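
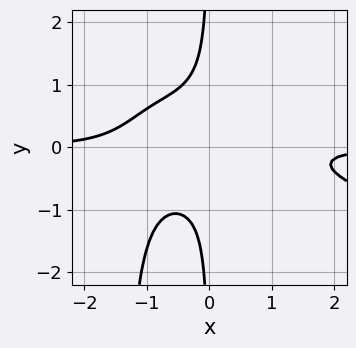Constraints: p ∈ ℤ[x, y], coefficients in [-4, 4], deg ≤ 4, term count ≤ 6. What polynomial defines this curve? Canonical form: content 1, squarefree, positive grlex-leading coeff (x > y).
x^3*y + 2*x^2*y^2 + 3*x*y^2 + 1

The degree is 4 — no degree-3 curve has this shape.
Reading off the gridlines: the curve avoids every integer y-axis point in the box; the curve avoids every integer x-axis point in the box.
Fitting integer coefficients to these (and the overall shape) gives p.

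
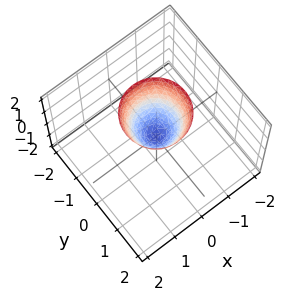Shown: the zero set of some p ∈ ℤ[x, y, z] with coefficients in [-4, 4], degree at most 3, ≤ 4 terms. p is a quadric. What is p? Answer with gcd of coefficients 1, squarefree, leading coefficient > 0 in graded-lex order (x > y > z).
2*x^2 + 2*y^2 - z

1. Degree: a single bowl opening along one axis; a quadric, so deg p = 2.
2. Symmetries: rotational symmetry about the z-axis ⇒ p depends on x, y only through x² + y².
3. From the visible intercepts: it meets the x-axis at x = 0 (among the integer gridlines); a circular section at z = 2 has radius exactly 1; it meets the y-axis at y = 0 (among the integer gridlines).
4. Together with the visible shape, these determine p as stated.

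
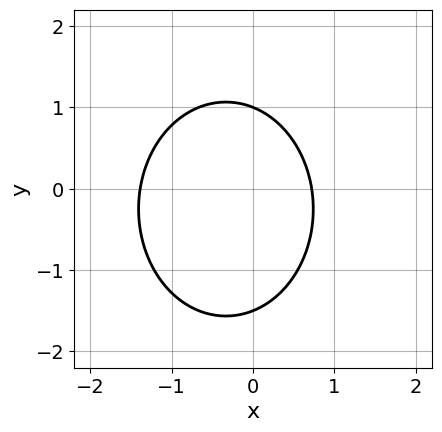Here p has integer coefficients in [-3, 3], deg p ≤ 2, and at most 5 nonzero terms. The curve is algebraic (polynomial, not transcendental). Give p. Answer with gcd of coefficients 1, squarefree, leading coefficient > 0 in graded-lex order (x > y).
3*x^2 + 2*y^2 + 2*x + y - 3

1. deg p = 2. No degree-1 curve has this shape.
2. Against the integer gridlines: one y-axis crossing is at y = 1.
3. Assembling these constraints gives the stated polynomial.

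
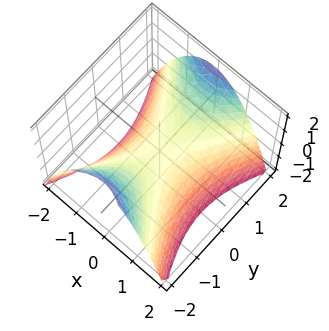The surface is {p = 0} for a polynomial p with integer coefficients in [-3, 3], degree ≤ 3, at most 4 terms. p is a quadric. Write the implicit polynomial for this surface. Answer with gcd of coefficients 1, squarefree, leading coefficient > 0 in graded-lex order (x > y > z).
deg p = 2.
Symmetries: mirror symmetry x ↦ −x ⇒ only even powers of x; it's symmetric under y → −y, forcing even powers of y.
From the visible intercepts: it meets the y-axis at y = 0 (among the integer gridlines); it meets the z-axis at z = 0 (among the integer gridlines).
Assembling these constraints gives the stated polynomial.

2*x^2 - y^2 + 2*z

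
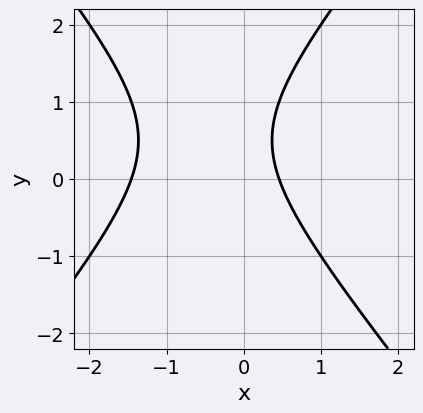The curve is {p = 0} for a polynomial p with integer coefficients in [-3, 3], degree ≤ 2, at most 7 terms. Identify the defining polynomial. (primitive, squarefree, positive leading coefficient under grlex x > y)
3*x^2 - 2*y^2 + 3*x + 2*y - 2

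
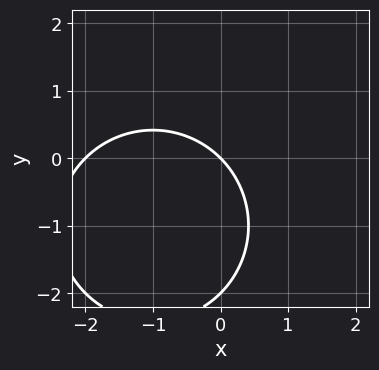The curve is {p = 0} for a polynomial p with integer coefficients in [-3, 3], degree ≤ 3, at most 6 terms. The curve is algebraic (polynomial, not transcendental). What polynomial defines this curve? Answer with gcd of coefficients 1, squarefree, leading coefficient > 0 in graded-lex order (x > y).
Degree: the shape is more complex than any degree-1 curve, so deg p = 2.
From the axis intercepts and sections: among the integer gridlines, it crosses the y-axis at y ∈ {-2, 0}; among the integer gridlines, it crosses the x-axis at x ∈ {-2, 0}.
Together with the visible shape, these determine p as stated.

x^2 + y^2 + 2*x + 2*y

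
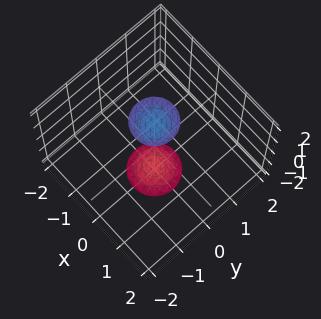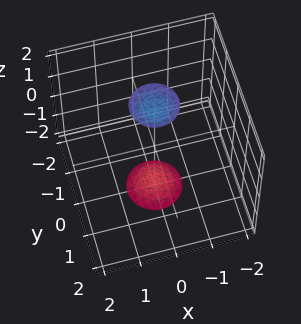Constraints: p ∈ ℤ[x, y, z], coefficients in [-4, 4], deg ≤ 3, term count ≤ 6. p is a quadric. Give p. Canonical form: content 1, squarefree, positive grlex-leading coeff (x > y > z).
1. The picture has 2 separate pieces. Treating them together as one polynomial.
2. The degree is 2 — two separate bowl-shaped sheets opening away from each other; a quadric.
3. Symmetries: it's symmetric under z → −z, forcing even powers of z; rotational symmetry about the z-axis ⇒ p depends on x, y only through x² + y².
4. Observable constraints: the surface avoids every integer y-axis point in the box; a circular section at z = -2 has radius between 0 and 1; the surface avoids every integer x-axis point in the box.
5. Together with the visible shape, these determine p as stated.

3*x^2 + 3*y^2 - z^2 + 3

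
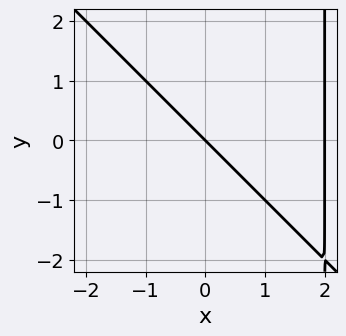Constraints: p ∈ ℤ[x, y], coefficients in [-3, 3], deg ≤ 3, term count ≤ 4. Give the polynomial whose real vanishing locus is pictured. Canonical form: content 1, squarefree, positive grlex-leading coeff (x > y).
deg p = 2. No degree-1 curve has this shape.
Observable constraints: one y-axis crossing is at y = 0; the x-axis gridline crossings are at x ∈ {0, 2}.
Solving for integer coefficients yields p as stated.

x^2 + x*y - 2*x - 2*y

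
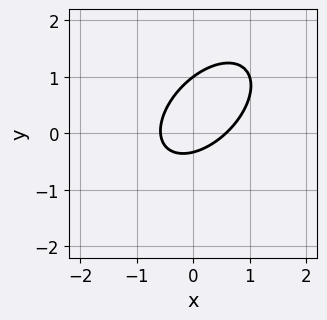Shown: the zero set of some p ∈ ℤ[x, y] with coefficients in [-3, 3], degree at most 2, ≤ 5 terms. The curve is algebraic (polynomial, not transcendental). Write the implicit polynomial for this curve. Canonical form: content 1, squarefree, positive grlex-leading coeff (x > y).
3*x^2 - 3*x*y + 3*y^2 - 2*y - 1

1. The degree is 2 — a generic line meets the curve in up to 2 points.
2. Checking where it meets the axes: one y-axis crossing is at y = 1.
3. Together with the visible shape, these determine p as stated.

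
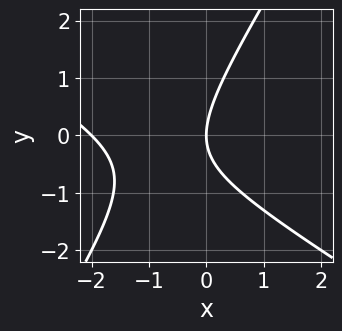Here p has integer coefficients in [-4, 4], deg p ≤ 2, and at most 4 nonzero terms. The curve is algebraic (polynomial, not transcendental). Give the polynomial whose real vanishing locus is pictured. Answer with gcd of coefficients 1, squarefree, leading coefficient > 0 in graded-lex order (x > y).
x^2 + x*y - y^2 + 2*x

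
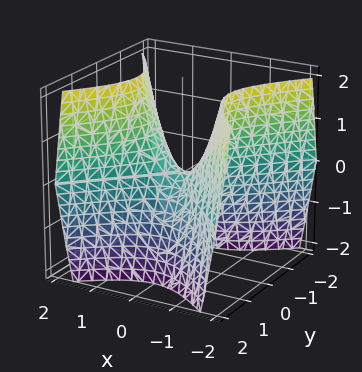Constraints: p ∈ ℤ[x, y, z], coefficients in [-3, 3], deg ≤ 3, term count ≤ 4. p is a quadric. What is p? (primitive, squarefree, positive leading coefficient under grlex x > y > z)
3*x^2 - 3*y^2 - 2*z

First, deg p = 2. A saddle surface; a quadric.
Next, symmetries: it's symmetric under x → −x, forcing even powers of x; mirror symmetry y ↦ −y ⇒ only even powers of y.
Then, from the axis intercepts and sections: one z-axis crossing is at z = 0; it crosses the x-axis at the gridline x = 0.
Finally, together with the visible shape, these determine p as stated.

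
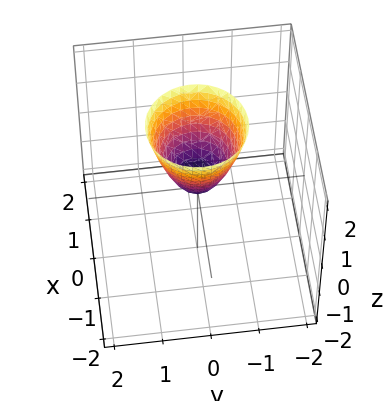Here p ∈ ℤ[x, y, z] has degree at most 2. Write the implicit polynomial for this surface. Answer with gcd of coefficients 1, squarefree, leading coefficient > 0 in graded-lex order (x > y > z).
1. deg p = 2.
2. By symmetry, the surface is invariant under rotation about z: p = q(x² + y², z).
3. Checking where it meets the axes: it crosses the y-axis at the gridline y = 0; one x-axis crossing is at x = 0.
4. The integer polynomial consistent with all of this is the stated p.

2*x^2 + 2*y^2 - z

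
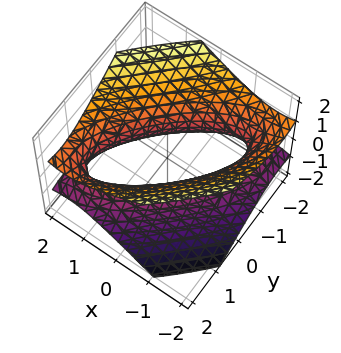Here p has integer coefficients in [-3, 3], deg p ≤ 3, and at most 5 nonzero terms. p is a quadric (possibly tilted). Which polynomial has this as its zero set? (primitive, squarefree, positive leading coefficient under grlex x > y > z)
First, the degree is 2 — a generic line meets the surface in up to 2 points.
Then, from the axis intercepts and sections: the y-axis gridline crossings are at y ∈ {-1, 1}; no z-intercept at any integer in the box; among the integer gridlines, it crosses the x-axis at x ∈ {-1, 1}.
Finally, solving for integer coefficients yields p as stated.

2*x^2 - 3*x*y + 2*y^2 - 3*z^2 - 2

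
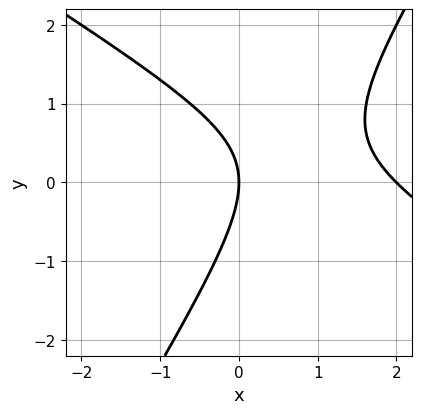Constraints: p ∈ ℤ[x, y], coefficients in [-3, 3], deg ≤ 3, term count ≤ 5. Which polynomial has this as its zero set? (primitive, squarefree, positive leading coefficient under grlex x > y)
1. deg p = 2. No degree-1 curve has this shape.
2. From the visible intercepts: the x-axis gridline crossings are at x ∈ {0, 2}; it crosses the y-axis at the gridline y = 0.
3. The integer polynomial consistent with all of this is the stated p.

x^2 + x*y - y^2 - 2*x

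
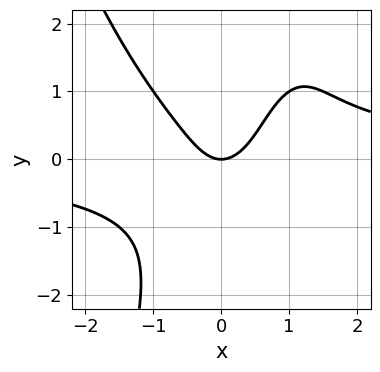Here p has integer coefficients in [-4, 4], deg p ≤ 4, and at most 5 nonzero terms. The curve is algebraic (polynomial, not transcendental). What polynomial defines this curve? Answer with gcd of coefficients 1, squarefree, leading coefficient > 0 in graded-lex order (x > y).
deg p = 4. A generic line meets the curve in up to 4 points.
From the axis intercepts and sections: one x-axis crossing is at x = 0; one y-axis crossing is at y = 0.
Assembling these constraints gives the stated polynomial.

2*x^3*y - 2*x*y^2 + y^3 - 3*x^2 + 2*y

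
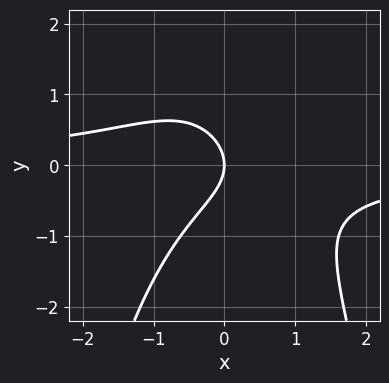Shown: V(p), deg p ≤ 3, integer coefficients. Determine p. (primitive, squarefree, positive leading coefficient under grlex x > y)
1. The degree is 3 — the shape is more complex than any degree-2 curve.
2. Reading off the gridlines: it crosses the y-axis at the gridline y = 0; it crosses the x-axis at the gridline x = 0.
3. Fitting integer coefficients to these (and the overall shape) gives p.

x^2*y + y^2 + x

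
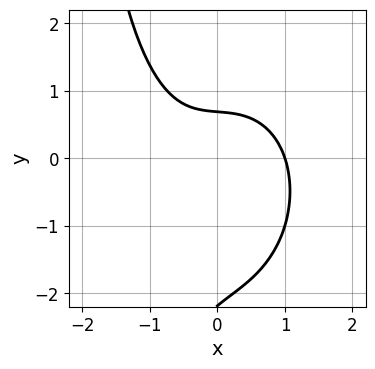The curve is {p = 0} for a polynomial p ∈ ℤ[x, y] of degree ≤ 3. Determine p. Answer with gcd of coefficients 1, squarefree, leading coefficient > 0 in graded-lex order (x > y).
3*x^3 + x*y^2 + 2*y^2 + 3*y - 3

First, deg p = 3.
Then, observable constraints: it crosses the x-axis at the gridline x = 1.
Finally, matching integer coefficients to the picture gives p.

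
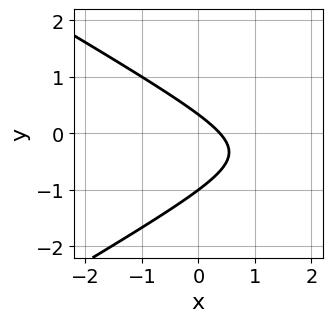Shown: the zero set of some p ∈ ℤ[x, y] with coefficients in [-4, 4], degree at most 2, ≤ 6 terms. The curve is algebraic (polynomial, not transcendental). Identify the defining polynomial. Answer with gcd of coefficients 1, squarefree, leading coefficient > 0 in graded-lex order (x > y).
x^2 - 3*y^2 - 3*x - 2*y + 1

1. The degree is 2 — no degree-1 curve has this shape.
2. From the axis intercepts and sections: it meets the y-axis at y = -1 (among the integer gridlines).
3. Together with the visible shape, these determine p as stated.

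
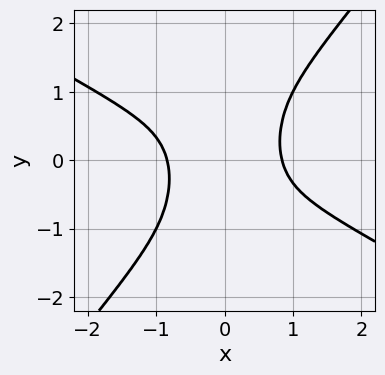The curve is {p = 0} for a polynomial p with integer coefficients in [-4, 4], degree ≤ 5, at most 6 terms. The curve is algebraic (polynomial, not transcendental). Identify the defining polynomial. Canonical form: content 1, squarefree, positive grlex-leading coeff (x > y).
2*x^4 + 2*x^3*y - 3*x^2*y^2 - 1

Degree: a generic line meets the curve in up to 4 points, so deg p = 4.
Against the integer gridlines: the curve avoids every integer y-axis point in the box.
Assembling these constraints gives the stated polynomial.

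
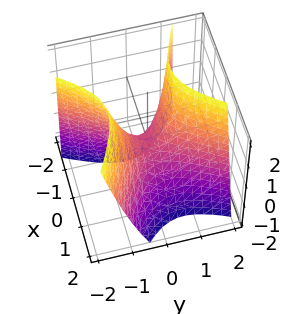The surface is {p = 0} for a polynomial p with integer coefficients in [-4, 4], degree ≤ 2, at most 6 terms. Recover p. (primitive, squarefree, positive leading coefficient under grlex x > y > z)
(a) The degree is 2 — no degree-1 surface has this shape.
(b) Observable constraints: it crosses the y-axis at the gridline y = 0; it crosses the x-axis at the gridline x = 0; one z-axis crossing is at z = 0.
(c) These observations pin down the coefficients.

3*x^2 + 3*x*y + x*z - 3*y^2 + 2*z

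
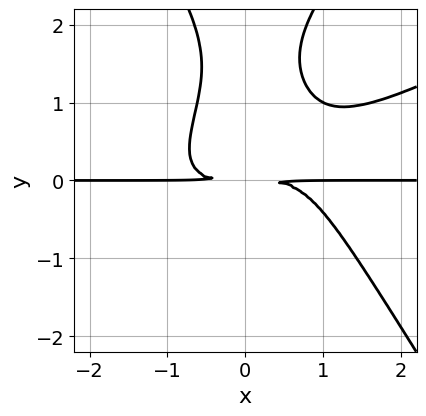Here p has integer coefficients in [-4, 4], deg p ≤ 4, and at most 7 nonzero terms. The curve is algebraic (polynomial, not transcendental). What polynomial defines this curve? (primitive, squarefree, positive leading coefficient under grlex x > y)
The degree is 4 — a generic line meets the curve in up to 4 points.
Reading off the gridlines: every point of the x-axis in the box is on the curve.
These observations pin down the coefficients.

x^3*y - 2*x^2*y^2 + y^4 - 3*y^3 + 3*y^2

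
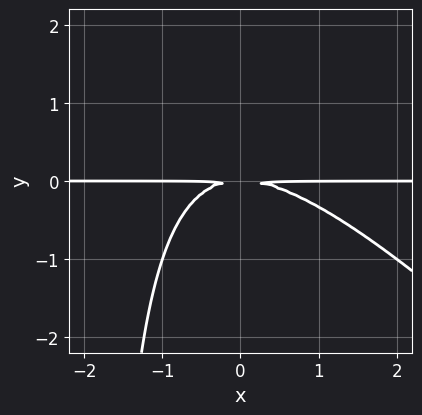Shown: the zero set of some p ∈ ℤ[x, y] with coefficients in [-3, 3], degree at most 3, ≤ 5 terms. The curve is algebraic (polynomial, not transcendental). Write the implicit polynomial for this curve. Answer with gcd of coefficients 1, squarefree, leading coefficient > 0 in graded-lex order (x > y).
x^2*y + x*y^2 + 2*y^2

(a) deg p = 3. A generic line meets the curve in up to 3 points.
(b) Reading off the gridlines: the visible x-axis segment lies entirely on the curve.
(c) Solving for integer coefficients yields p as stated.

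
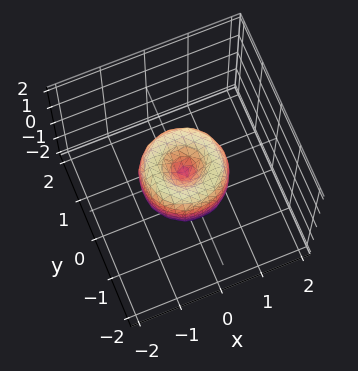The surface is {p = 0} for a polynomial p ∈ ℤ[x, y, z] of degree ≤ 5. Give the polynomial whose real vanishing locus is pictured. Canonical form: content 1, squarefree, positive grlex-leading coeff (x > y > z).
(a) The degree is 4 — a generic line meets the surface in up to 4 points.
(b) Symmetries: rotational symmetry about the z-axis ⇒ p depends on x, y only through x² + y².
(c) From the visible intercepts: among the integer gridlines, it crosses the y-axis at y ∈ {-1, 0, 1}; a circular section at z = 0 has radius exactly 1; it meets the z-axis at z = 0 (among the integer gridlines).
(d) Putting this together gives p. Check: (-1, 0, 0) on the x-axis lies on the surface, and p(-1, 0, 0) = 0. ✓

2*x^4 + 4*x^2*y^2 + 2*y^4 - 2*x^2 - 2*y^2 + z^2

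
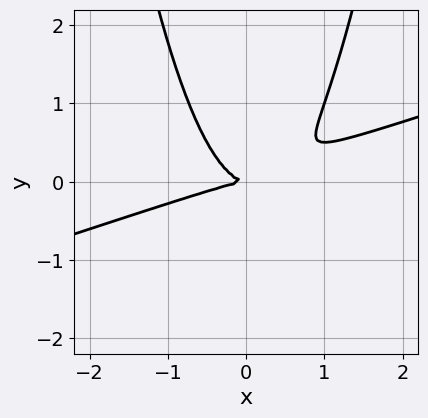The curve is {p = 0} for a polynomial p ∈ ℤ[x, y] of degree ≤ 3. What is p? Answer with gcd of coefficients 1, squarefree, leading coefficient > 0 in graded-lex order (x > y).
1. deg p = 3. The shape is more complex than any degree-2 curve.
2. Against the integer gridlines: one y-axis crossing is at y = 0; one x-axis crossing is at x = 0.
3. Together with the visible shape, these determine p as stated.

x^3 - 3*x^2*y + 2*y^2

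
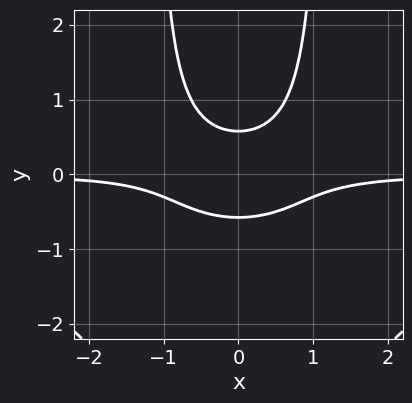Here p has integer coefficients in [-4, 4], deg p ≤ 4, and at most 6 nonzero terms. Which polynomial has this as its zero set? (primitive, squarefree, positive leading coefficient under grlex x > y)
1. The degree is 4 — a generic line meets the curve in up to 4 points.
2. Symmetries: mirror symmetry x ↦ −x ⇒ only even powers of x.
3. Observable constraints: the curve avoids every integer x-axis point in the box.
4. Matching integer coefficients to the picture gives p.

2*x^2*y^2 + 3*x^2*y - 3*y^2 + 1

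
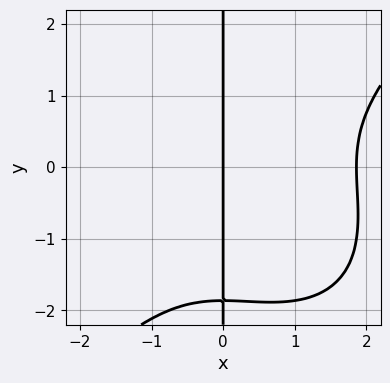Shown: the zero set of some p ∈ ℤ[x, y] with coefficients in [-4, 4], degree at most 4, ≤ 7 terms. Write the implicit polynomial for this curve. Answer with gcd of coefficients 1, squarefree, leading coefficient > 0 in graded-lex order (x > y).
x^4 - x*y^3 - x^3 - x*y^2 - 3*x

1. deg p = 4. No degree-3 curve has this shape.
2. From the visible intercepts: it meets the x-axis at x = 0 (among the integer gridlines); every point of the y-axis in the box is on the curve.
3. Assembling these constraints gives the stated polynomial.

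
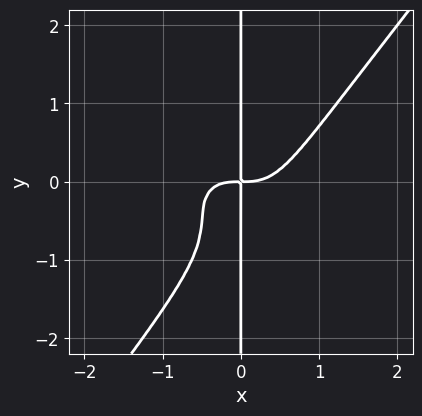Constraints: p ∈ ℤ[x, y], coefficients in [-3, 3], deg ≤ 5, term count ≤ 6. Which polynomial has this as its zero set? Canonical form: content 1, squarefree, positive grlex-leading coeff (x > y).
3*x^4 + 2*x^2*y^2 - 3*x*y^3 - 3*x*y^2 - 2*x*y

deg p = 4.
Observable constraints: every point of the y-axis in the box is on the curve.
Matching integer coefficients to the picture gives p.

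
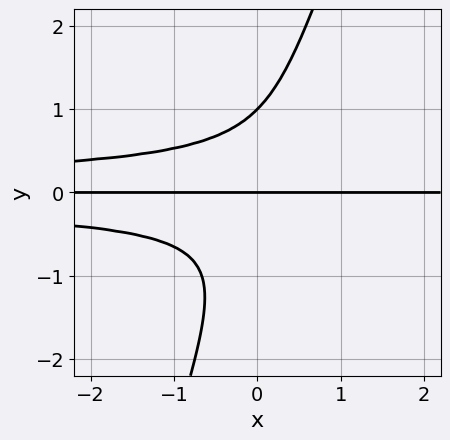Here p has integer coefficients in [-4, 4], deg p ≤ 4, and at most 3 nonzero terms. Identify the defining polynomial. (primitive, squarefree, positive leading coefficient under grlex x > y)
First, degree: no degree-3 curve has this shape, so deg p = 4.
Next, observable constraints: among the integer gridlines, it crosses the y-axis at y ∈ {0, 1}; the visible x-axis segment lies entirely on the curve.
Finally, together with the visible shape, these determine p as stated.

3*x*y^3 - y^4 + y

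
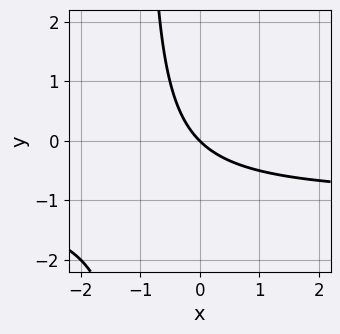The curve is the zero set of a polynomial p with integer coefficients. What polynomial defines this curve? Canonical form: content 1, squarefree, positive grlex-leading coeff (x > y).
(a) The degree is 2 — no degree-1 curve has this shape.
(b) From the visible intercepts: it crosses the y-axis at the gridline y = 0; one x-axis crossing is at x = 0.
(c) Fitting integer coefficients to these (and the overall shape) gives p.

x*y + x + y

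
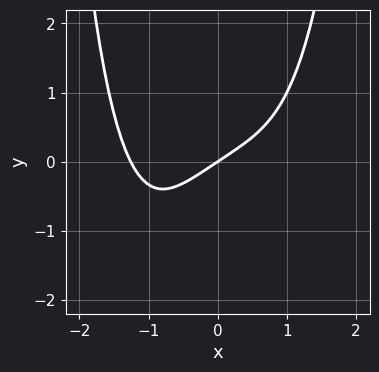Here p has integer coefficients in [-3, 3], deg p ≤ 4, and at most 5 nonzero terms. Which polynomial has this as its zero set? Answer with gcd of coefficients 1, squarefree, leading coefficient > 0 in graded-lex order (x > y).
(a) deg p = 4. The shape is more complex than any degree-3 curve.
(b) From the visible intercepts: it meets the y-axis at y = 0 (among the integer gridlines); it crosses the x-axis at the gridline x = 0.
(c) Assembling these constraints gives the stated polynomial.

x^4 + 2*x - 3*y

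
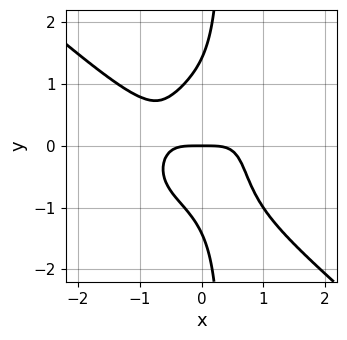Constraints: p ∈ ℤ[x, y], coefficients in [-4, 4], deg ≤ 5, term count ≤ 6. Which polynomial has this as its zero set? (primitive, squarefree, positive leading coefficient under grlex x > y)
2*x^4 + 3*x*y^3 - 2*x^2*y - y^3 + 2*y

1. Degree: a generic line meets the curve in up to 4 points, so deg p = 4.
2. From the axis intercepts and sections: it meets the x-axis at x = 0 (among the integer gridlines); it meets the y-axis at y = 0 (among the integer gridlines).
3. These observations pin down the coefficients.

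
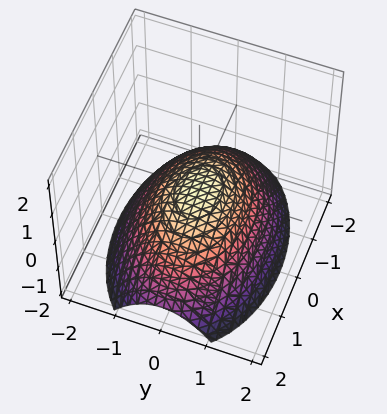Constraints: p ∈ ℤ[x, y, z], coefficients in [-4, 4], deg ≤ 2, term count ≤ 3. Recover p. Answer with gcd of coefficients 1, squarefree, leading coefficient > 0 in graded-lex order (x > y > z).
(a) The degree is 2 — a paraboloid; a quadric.
(b) Symmetries: mirror symmetry x ↦ −x ⇒ only even powers of x; the y ↦ −y reflection is a symmetry, so y appears only in even powers.
(c) Against the integer gridlines: it meets the z-axis at z = 0 (among the integer gridlines); it crosses the y-axis at the gridline y = 0; one x-axis crossing is at x = 0.
(d) Matching integer coefficients to the picture gives p.

x^2 + 2*y^2 + 3*z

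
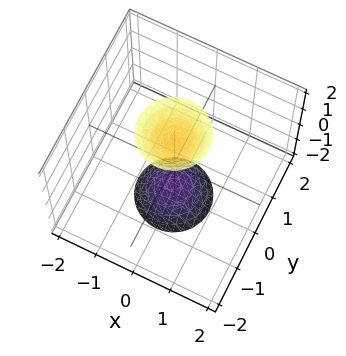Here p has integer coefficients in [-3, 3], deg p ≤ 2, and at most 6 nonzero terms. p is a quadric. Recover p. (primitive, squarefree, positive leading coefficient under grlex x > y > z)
First, I count 2 distinct pieces. Treating them together as one polynomial.
Next, degree: two sheets facing apart; a quadric, so deg p = 2.
Next, symmetries: mirror symmetry z ↦ −z ⇒ only even powers of z; every cross-section ⟂ z is a circle, so x, y appear only via x² + y².
Next, from the axis intercepts and sections: it misses every integer gridline on the y-axis; a circular section at z = -2 has radius between 0 and 1.
Finally, the integer polynomial consistent with all of this is the stated p.

3*x^2 + 3*y^2 - z^2 + 2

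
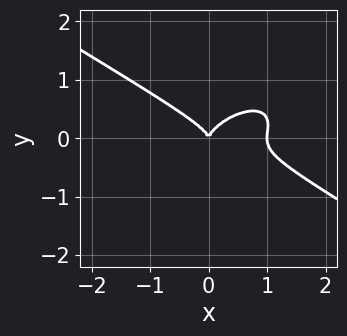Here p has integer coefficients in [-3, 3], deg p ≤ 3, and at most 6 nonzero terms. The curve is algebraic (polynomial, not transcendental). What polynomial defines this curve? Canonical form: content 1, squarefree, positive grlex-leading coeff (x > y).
1. The degree is 3 — a generic line meets the curve in up to 3 points.
2. Observable constraints: it meets the y-axis at y = 0 (among the integer gridlines); among the integer gridlines, it crosses the x-axis at x ∈ {0, 1}.
3. These observations pin down the coefficients.

x^3 - x*y^2 + 3*y^3 - x^2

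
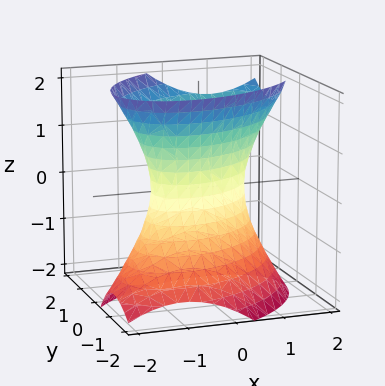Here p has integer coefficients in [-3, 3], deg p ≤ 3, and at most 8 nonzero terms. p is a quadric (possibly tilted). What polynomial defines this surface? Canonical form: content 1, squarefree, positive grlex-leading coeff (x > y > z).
(a) The degree is 2 — no degree-1 surface has this shape.
(b) Reading off the gridlines: no z-intercept at any integer in the box; among the integer gridlines, it crosses the x-axis at x ∈ {-1, 1}.
(c) The integer polynomial consistent with all of this is the stated p.

2*x^2 - 2*x*y + 3*y^2 - 2*y*z - z^2 - 2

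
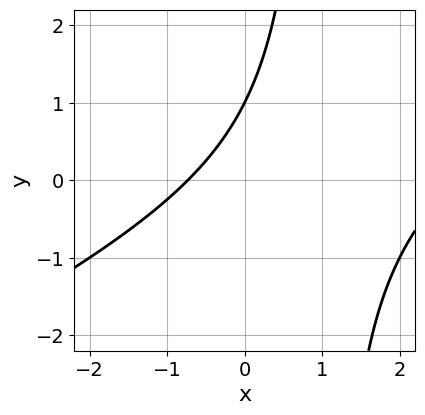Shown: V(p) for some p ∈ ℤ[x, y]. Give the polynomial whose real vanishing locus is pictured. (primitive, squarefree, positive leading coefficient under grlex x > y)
x^2 - 2*x*y - 2*x + 2*y - 2

1. deg p = 2.
2. Observable constraints: one y-axis crossing is at y = 1.
3. Matching integer coefficients to the picture gives p.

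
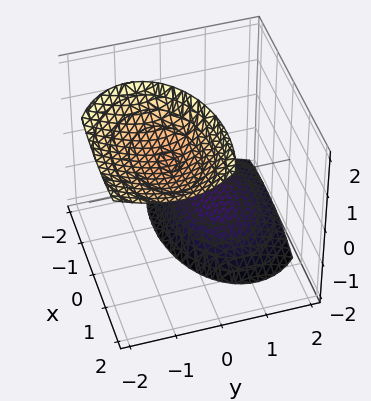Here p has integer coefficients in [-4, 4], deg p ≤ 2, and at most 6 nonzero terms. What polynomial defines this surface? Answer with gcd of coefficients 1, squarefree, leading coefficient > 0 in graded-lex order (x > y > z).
x^2 - x*z + 2*y^2 + 2*y*z - z^2 + 3

(a) The picture has 2 separate pieces. They look like related sheets of one shape, so recover p as a whole.
(b) The degree is 2 — a generic line meets the surface in up to 2 points.
(c) Observable constraints: no y-intercept at any integer in the box; it misses every integer gridline on the x-axis.
(d) Together with the visible shape, these determine p as stated.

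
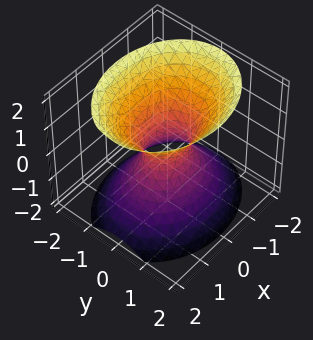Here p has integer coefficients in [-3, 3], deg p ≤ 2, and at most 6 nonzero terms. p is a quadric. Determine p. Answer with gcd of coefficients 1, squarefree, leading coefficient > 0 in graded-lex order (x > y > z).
First, deg p = 2.
Next, symmetries: the y ↦ −y reflection is a symmetry, so y appears only in even powers; the x ↦ −x reflection is a symmetry, so x appears only in even powers; the z ↦ −z reflection is a symmetry, so z appears only in even powers.
Then, observable constraints: it misses every integer gridline on the z-axis.
Finally, these observations pin down the coefficients.

2*x^2 + 3*y^2 - 2*z^2 - 1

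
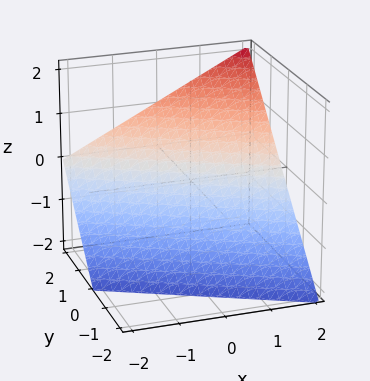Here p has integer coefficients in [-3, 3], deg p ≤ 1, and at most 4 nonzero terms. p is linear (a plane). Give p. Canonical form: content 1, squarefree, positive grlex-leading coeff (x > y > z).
(a) Degree: the surface is flat (a plane), so deg p = 1.
(b) From the visible intercepts: it meets the z-axis at z = -1 (among the integer gridlines); it crosses the x-axis at the gridline x = 2.
(c) Matching integer coefficients to the picture gives p. Check: (0, 1, 0) on the y-axis lies on the surface, and p(0, 1, 0) = 0. ✓

x + 2*y - 2*z - 2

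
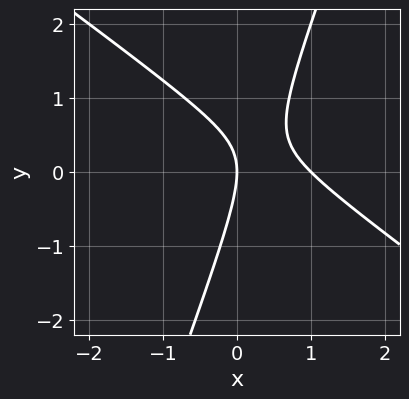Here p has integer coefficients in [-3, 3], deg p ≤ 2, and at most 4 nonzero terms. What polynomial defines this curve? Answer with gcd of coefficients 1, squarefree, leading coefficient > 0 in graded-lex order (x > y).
2*x^2 + 2*x*y - y^2 - 2*x

1. deg p = 2.
2. From the visible intercepts: among the integer gridlines, it crosses the x-axis at x ∈ {0, 1}; it crosses the y-axis at the gridline y = 0.
3. Assembling these constraints gives the stated polynomial.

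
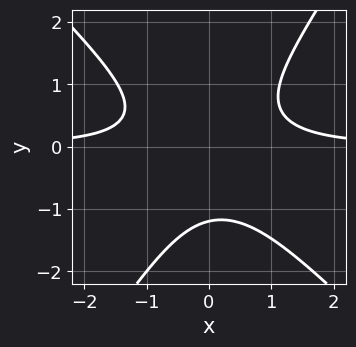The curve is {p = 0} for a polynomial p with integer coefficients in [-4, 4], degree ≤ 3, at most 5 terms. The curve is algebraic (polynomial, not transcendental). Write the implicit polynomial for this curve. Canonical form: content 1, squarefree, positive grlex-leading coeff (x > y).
3*x^2*y + x*y^2 - 2*y^3 - y^2 - 2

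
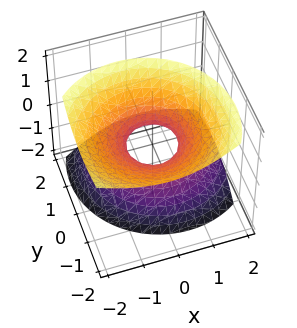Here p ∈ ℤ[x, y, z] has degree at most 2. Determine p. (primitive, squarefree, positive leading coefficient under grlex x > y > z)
2*x^2 + x*z + 2*y^2 + 2*y*z - 2*z^2 - 1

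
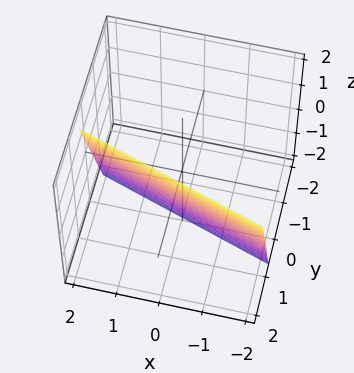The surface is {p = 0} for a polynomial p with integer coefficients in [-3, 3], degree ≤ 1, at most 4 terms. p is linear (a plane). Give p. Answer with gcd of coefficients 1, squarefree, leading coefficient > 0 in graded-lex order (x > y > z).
x + 3*y - z - 2

(a) Degree: the surface is flat (a plane), so deg p = 1.
(b) Observable constraints: it crosses the z-axis at the gridline z = -2; one x-axis crossing is at x = 2.
(c) The integer polynomial consistent with all of this is the stated p.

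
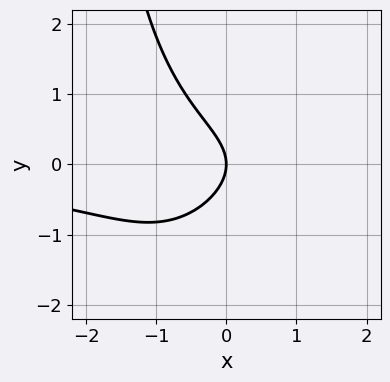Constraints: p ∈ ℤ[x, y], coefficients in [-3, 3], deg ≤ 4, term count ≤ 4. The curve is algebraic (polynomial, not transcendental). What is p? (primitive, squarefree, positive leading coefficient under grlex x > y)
First, degree: a generic line meets the curve in up to 3 points, so deg p = 3.
Next, observable constraints: one y-axis crossing is at y = 0; it meets the x-axis at x = 0 (among the integer gridlines).
Finally, matching integer coefficients to the picture gives p.

2*x^2*y - x*y^2 - 3*y^2 - 3*x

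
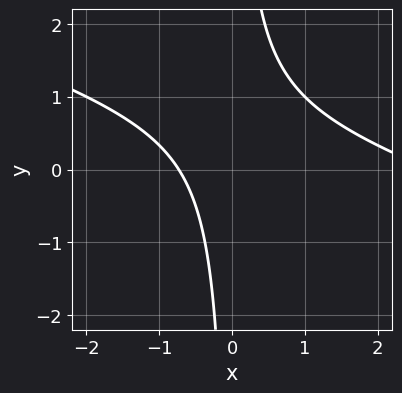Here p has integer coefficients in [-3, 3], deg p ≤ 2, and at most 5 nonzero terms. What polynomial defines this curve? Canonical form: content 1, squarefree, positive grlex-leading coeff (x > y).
x^2 + 3*x*y - 2*x - 2

1. Degree: no degree-1 curve has this shape, so deg p = 2.
2. Reading off the gridlines: no y-intercept at any integer in the box.
3. Assembling these constraints gives the stated polynomial.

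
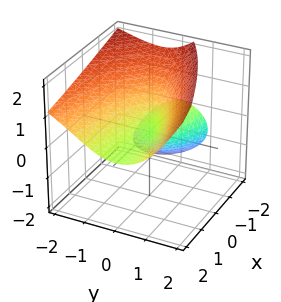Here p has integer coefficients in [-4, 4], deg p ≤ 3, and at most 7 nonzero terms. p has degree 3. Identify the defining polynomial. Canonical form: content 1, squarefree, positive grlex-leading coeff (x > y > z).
I count 2 distinct pieces. Treating them together as one polynomial.
deg p = 3. No degree-2 surface has this shape.
Reading off the gridlines: the visible x-axis segment lies entirely on the surface; it crosses the z-axis at the gridline z = 0; it meets the y-axis at y = 0 (among the integer gridlines).
Assembling these constraints gives the stated polynomial.

y*z^2 - z^3 - 2*x*z + 2*y^2 - z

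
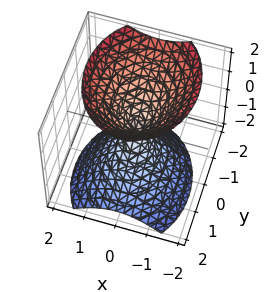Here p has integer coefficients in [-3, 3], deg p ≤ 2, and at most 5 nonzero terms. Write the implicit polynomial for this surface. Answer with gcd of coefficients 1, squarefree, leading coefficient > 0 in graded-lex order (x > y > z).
3*x^2 + 2*y^2 + y*z - 2*z^2

1. There are 2 components. They look like related sheets of one shape, so recover p as a whole.
2. deg p = 2. The shape is more complex than any degree-1 surface.
3. From the visible intercepts: one z-axis crossing is at z = 0; it meets the x-axis at x = 0 (among the integer gridlines); it crosses the y-axis at the gridline y = 0.
4. Together with the visible shape, these determine p as stated.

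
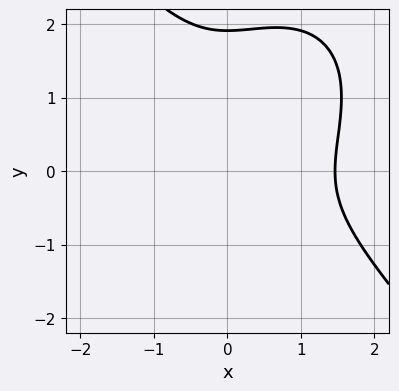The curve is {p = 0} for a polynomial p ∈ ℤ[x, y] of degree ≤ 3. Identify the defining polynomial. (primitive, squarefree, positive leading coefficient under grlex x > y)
3*x^3 + 2*y^3 - 3*x^2 - 3*y^2 - 3

The degree is 3 — no degree-2 curve has this shape.
Matching integer coefficients to the picture gives p.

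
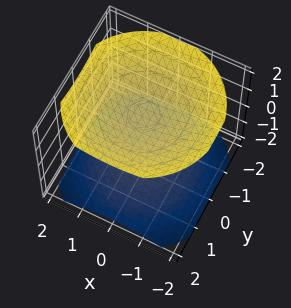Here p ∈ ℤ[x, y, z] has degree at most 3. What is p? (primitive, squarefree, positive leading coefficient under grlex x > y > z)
1. The picture has 2 separate pieces. Treating them together as one polynomial.
2. The degree is 2 — two separate bowl-shaped sheets opening away from each other; a quadric.
3. Symmetries: mirror symmetry z ↦ −z ⇒ only even powers of z; every cross-section ⟂ z is a circle, so x, y appear only via x² + y².
4. Checking where it meets the axes: it misses every integer gridline on the y-axis; it misses every integer gridline on the x-axis.
5. Putting this together gives p.

x^2 + y^2 - 2*z^2 + 3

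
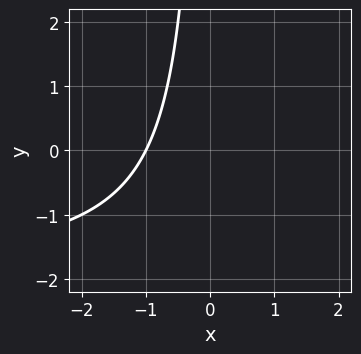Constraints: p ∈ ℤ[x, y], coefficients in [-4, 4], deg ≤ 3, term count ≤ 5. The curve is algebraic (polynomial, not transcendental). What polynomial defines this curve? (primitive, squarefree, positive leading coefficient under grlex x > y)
x*y + 2*x + 2

1. The degree is 2 — no degree-1 curve has this shape.
2. From the visible intercepts: no y-intercept at any integer in the box; it crosses the x-axis at the gridline x = -1.
3. The integer polynomial consistent with all of this is the stated p.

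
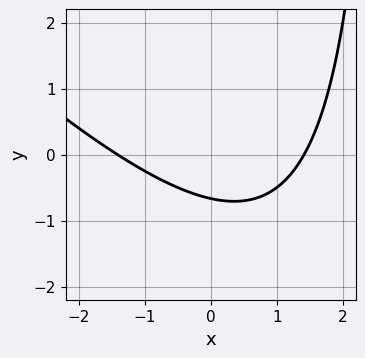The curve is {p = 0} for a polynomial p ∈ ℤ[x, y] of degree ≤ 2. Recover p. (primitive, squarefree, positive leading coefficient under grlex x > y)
First, degree: a generic line meets the curve in up to 2 points, so deg p = 2.
Finally, the integer polynomial consistent with all of this is the stated p.

x^2 + x*y - 3*y - 2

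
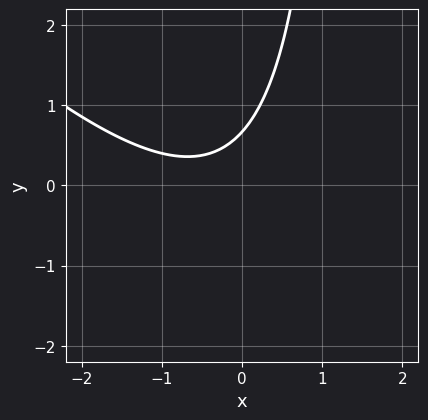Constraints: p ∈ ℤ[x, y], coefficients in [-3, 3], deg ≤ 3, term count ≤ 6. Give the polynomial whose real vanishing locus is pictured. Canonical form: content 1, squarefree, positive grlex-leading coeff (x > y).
2*x^2 + 2*x*y + 2*x - 3*y + 2

(a) deg p = 2. A generic line meets the curve in up to 2 points.
(b) Against the integer gridlines: the curve avoids every integer x-axis point in the box.
(c) Putting this together gives p.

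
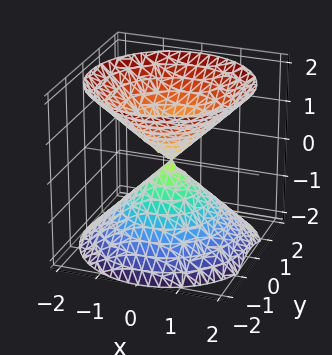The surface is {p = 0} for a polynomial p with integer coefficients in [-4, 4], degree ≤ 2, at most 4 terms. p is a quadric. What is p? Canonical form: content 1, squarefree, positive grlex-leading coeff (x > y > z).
First, there are 2 components.
Then, degree: two nappes meeting at a single point; a quadric, so deg p = 2.
Next, symmetries: mirror symmetry z ↦ −z ⇒ only even powers of z; the surface is invariant under rotation about z: p = q(x² + y², z).
Next, checking where it meets the axes: it crosses the x-axis at the gridline x = 0; it meets the z-axis at z = 0 (among the integer gridlines); a circular section at z = 1 has radius exactly 1.
Finally, the integer polynomial consistent with all of this is the stated p.

x^2 + y^2 - z^2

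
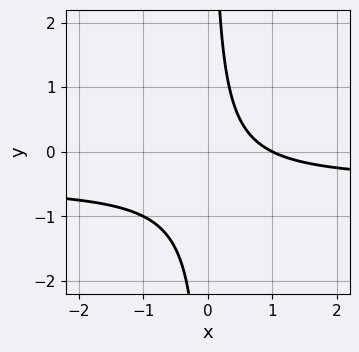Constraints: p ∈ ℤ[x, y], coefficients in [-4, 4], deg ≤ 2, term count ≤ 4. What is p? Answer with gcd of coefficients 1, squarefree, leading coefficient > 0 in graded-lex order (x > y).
2*x*y + x - 1

First, the degree is 2 — no degree-1 curve has this shape.
Then, reading off the gridlines: it misses every integer gridline on the y-axis; one x-axis crossing is at x = 1.
Finally, matching integer coefficients to the picture gives p.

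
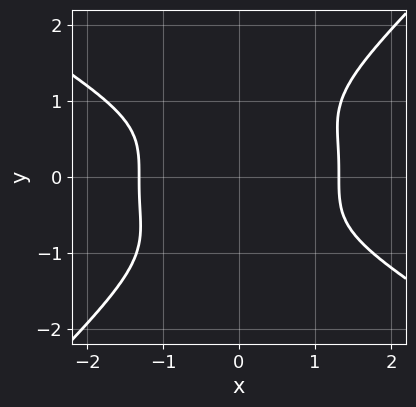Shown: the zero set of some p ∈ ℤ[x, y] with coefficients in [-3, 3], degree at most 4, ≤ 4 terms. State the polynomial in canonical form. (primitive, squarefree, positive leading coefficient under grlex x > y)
First, deg p = 4.
Then, against the integer gridlines: the curve avoids every integer y-axis point in the box.
Finally, assembling these constraints gives the stated polynomial.

x^4 + 2*x*y^3 - 3*y^4 - 3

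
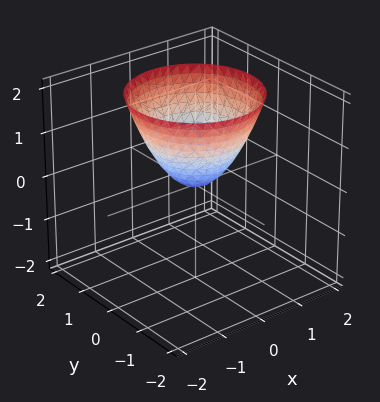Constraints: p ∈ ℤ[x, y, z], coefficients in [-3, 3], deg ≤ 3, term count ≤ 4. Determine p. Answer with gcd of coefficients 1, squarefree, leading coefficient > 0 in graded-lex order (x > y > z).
deg p = 2.
Symmetry: the z-axis is an axis of rotation, so x and y enter only as x² + y².
Observable constraints: one z-axis crossing is at z = 0; a circular section at z = 2 has radius between 1 and 2.
Matching integer coefficients to the picture gives p.

x^2 + y^2 - z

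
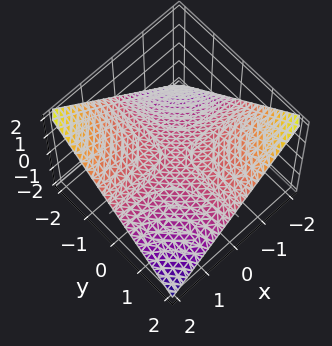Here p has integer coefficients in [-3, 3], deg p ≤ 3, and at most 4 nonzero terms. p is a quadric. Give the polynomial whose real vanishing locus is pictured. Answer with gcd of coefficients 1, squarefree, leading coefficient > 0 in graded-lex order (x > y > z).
x*y + 2*z

deg p = 2. A hyperbolic paraboloid; a quadric.
Observable constraints: every point of the x-axis in the box is on the surface; the visible y-axis segment lies entirely on the surface; it meets the z-axis at z = 0 (among the integer gridlines).
The integer polynomial consistent with all of this is the stated p.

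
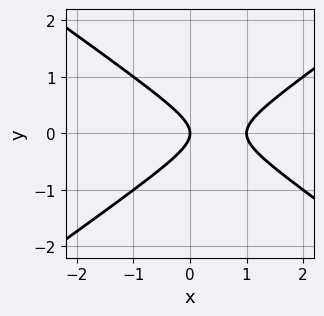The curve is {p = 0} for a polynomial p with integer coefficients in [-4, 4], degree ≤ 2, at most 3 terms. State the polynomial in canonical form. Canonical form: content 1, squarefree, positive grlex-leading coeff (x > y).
(a) deg p = 2. A generic line meets the curve in up to 2 points.
(b) Symmetries: the y ↦ −y reflection is a symmetry, so y appears only in even powers.
(c) Reading off the gridlines: among the integer gridlines, it crosses the x-axis at x ∈ {0, 1}; it crosses the y-axis at the gridline y = 0.
(d) The integer polynomial consistent with all of this is the stated p.

x^2 - 2*y^2 - x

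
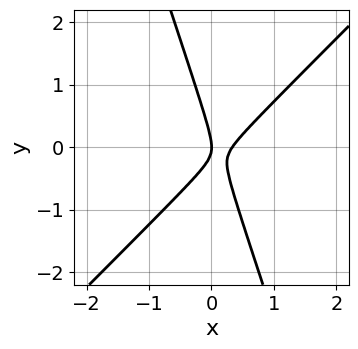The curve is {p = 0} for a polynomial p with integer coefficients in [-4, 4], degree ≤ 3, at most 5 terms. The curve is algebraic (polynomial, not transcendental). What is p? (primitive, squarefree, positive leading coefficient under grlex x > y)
3*x^2 - 2*x*y - y^2 - x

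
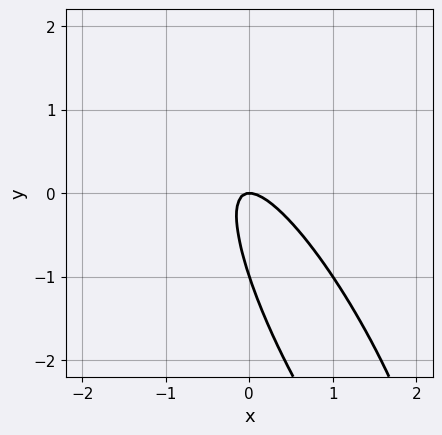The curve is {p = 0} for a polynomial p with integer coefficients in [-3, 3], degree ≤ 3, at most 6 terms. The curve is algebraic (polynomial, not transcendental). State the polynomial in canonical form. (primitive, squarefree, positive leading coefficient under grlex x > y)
3*x^2 + 3*x*y + y^2 + y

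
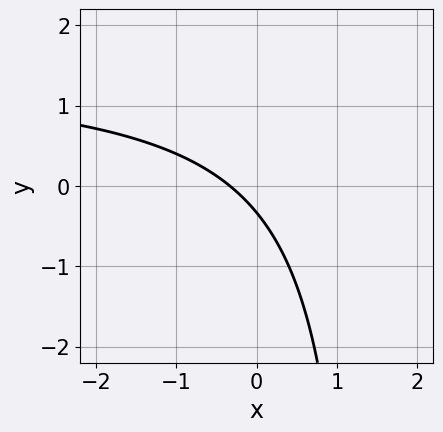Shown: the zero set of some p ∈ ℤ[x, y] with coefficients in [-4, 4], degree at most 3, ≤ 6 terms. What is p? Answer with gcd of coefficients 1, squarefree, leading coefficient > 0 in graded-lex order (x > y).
First, deg p = 2.
Finally, putting this together gives p.

2*x*y - 3*x - 3*y - 1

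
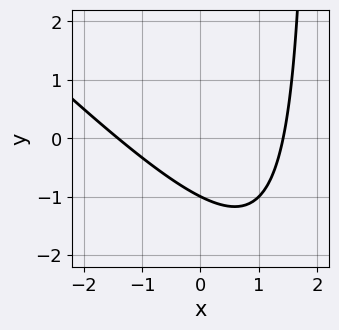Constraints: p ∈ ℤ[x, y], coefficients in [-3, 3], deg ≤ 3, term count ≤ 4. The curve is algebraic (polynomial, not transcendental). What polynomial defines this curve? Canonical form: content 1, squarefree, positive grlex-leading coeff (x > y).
x^2 + x*y - 2*y - 2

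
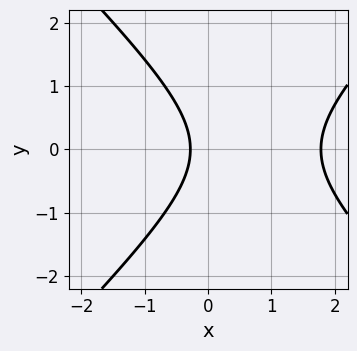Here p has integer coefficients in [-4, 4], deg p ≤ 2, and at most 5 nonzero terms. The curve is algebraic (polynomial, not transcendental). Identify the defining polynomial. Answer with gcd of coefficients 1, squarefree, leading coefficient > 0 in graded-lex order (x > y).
2*x^2 - 2*y^2 - 3*x - 1

First, degree: the shape is more complex than any degree-1 curve, so deg p = 2.
Then, symmetries: the y ↦ −y reflection is a symmetry, so y appears only in even powers.
Next, reading off the gridlines: it misses every integer gridline on the y-axis.
Finally, matching integer coefficients to the picture gives p.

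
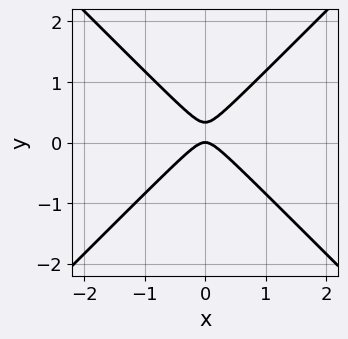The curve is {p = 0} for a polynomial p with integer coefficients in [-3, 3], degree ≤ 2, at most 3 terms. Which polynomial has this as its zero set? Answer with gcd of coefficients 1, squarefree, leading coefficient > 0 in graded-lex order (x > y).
3*x^2 - 3*y^2 + y

1. The degree is 2 — a generic line meets the curve in up to 2 points.
2. Symmetries: the x ↦ −x reflection is a symmetry, so x appears only in even powers.
3. Against the integer gridlines: it crosses the x-axis at the gridline x = 0; one y-axis crossing is at y = 0.
4. Matching integer coefficients to the picture gives p.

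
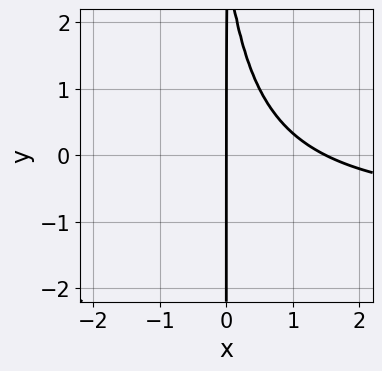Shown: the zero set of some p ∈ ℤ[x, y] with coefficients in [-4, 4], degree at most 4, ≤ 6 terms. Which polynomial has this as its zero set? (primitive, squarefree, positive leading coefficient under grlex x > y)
(a) Degree: no degree-2 curve has this shape, so deg p = 3.
(b) Observable constraints: it crosses the x-axis at the gridline x = 0; the visible y-axis segment lies entirely on the curve.
(c) Matching integer coefficients to the picture gives p.

2*x^2*y + 2*x^2 + x*y - 3*x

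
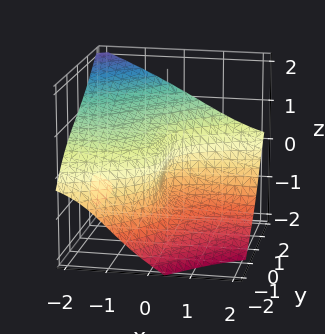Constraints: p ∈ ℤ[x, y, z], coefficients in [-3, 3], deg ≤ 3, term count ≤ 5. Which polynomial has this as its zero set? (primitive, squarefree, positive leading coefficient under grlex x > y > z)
3*x*y*z - y^3 + 3*z^3 + 3*z^2 + 3*x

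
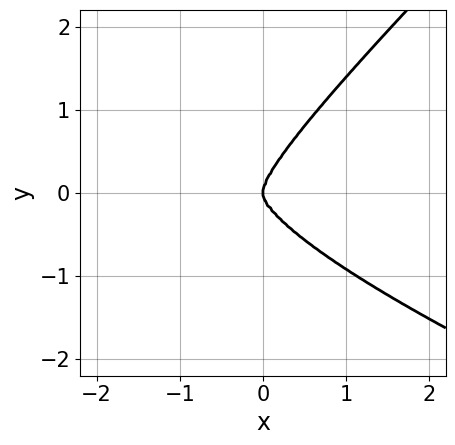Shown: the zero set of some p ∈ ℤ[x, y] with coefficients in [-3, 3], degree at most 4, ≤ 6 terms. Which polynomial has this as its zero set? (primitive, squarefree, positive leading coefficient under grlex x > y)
x^2*y^2 + 2*x*y^3 - 3*y^4 + 2*x^3 + x*y^2

1. deg p = 4.
2. From the visible intercepts: it crosses the x-axis at the gridline x = 0; one y-axis crossing is at y = 0.
3. Assembling these constraints gives the stated polynomial.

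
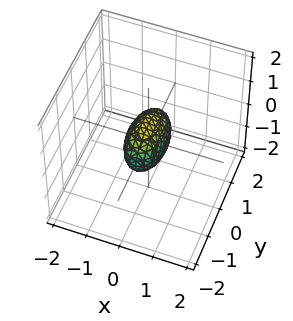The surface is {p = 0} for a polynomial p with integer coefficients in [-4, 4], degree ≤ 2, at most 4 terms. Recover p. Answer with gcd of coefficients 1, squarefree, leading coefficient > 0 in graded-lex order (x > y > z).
3*x^2 + y^2 + 2*z^2 - 1

(a) deg p = 2. Bounded and convex; a quadric.
(b) Symmetries: mirror symmetry x ↦ −x ⇒ only even powers of x; it's symmetric under y → −y, forcing even powers of y; it's symmetric under z → −z, forcing even powers of z.
(c) Against the integer gridlines: the y-axis gridline crossings are at y ∈ {-1, 1}.
(d) Solving for integer coefficients yields p as stated.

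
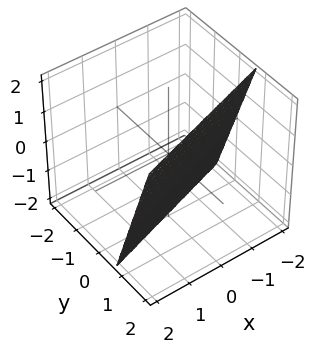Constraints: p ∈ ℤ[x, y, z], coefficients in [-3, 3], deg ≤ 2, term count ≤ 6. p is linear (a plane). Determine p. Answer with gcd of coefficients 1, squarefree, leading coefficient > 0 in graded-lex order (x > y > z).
x - 3*y + z + 2

1. The degree is 1 — the surface is flat (a plane).
2. Against the integer gridlines: it meets the x-axis at x = -2 (among the integer gridlines); it meets the z-axis at z = -2 (among the integer gridlines).
3. Putting this together gives p.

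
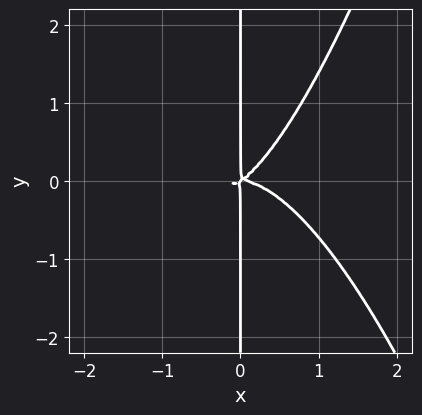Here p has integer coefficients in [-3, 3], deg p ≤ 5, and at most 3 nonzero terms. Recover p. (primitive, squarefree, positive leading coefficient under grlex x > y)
3*x^4 + 2*x^2*y - 3*x*y^2

First, degree: a generic line meets the curve in up to 4 points, so deg p = 4.
Next, checking where it meets the axes: the visible y-axis segment lies entirely on the curve.
Finally, the integer polynomial consistent with all of this is the stated p.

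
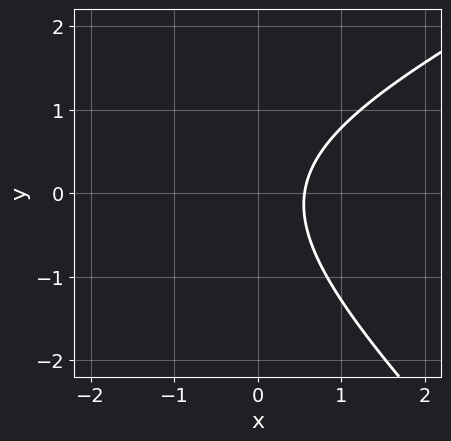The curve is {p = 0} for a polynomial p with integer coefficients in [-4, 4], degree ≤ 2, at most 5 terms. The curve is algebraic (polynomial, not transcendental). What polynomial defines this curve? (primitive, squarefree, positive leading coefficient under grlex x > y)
1. deg p = 2. A generic line meets the curve in up to 2 points.
2. Reading off the gridlines: it misses every integer gridline on the y-axis.
3. Solving for integer coefficients yields p as stated.

x^2 - x*y - 2*y^2 + 3*x - 2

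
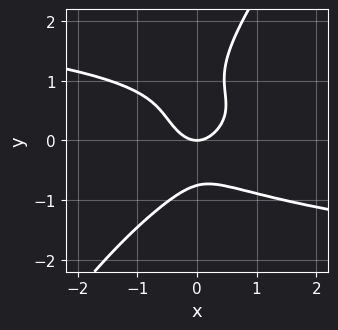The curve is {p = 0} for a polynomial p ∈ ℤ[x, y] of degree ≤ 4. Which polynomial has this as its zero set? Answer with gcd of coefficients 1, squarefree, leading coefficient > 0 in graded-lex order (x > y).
(a) The degree is 4 — a generic line meets the curve in up to 4 points.
(b) Against the integer gridlines: it meets the y-axis at y = 0 (among the integer gridlines); it crosses the x-axis at the gridline x = 0.
(c) Assembling these constraints gives the stated polynomial.

3*x*y^3 - 2*y^4 + 2*y^3 + 3*x^2 - 2*y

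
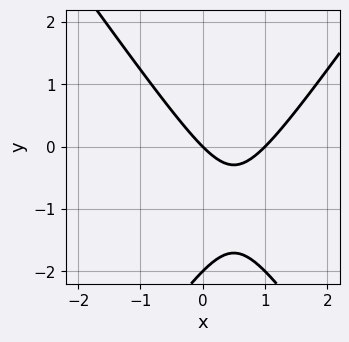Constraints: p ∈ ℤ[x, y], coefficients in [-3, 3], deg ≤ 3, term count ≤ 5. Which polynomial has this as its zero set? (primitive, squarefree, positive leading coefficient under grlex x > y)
The degree is 2 — a generic line meets the curve in up to 2 points.
Reading off the gridlines: among the integer gridlines, it crosses the y-axis at y ∈ {-2, 0}; among the integer gridlines, it crosses the x-axis at x ∈ {0, 1}.
Assembling these constraints gives the stated polynomial.

2*x^2 - y^2 - 2*x - 2*y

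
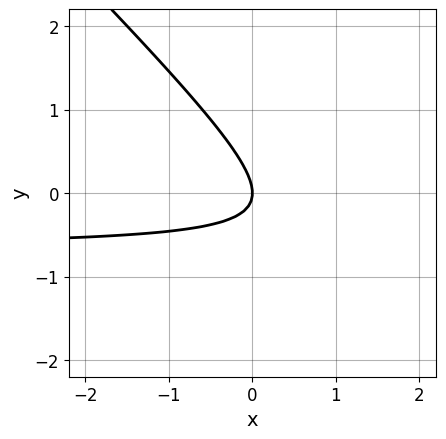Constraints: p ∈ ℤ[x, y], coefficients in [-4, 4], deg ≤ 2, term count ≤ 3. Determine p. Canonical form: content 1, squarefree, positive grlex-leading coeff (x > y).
3*x*y + 3*y^2 + 2*x

(a) The degree is 2 — a generic line meets the curve in up to 2 points.
(b) Observable constraints: one y-axis crossing is at y = 0; it meets the x-axis at x = 0 (among the integer gridlines).
(c) The integer polynomial consistent with all of this is the stated p.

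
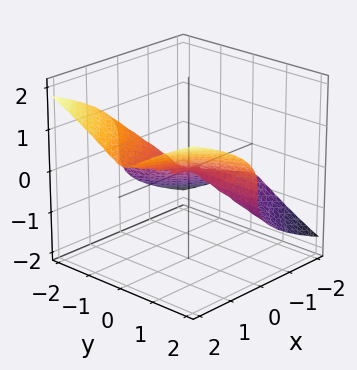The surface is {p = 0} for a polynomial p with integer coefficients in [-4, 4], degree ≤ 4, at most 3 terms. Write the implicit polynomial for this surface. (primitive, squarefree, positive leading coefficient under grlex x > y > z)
1. deg p = 3. The shape is more complex than any degree-2 surface.
2. From the axis intercepts and sections: it crosses the z-axis at the gridline z = 0; every point of the x-axis in the box is on the surface; the visible y-axis segment lies entirely on the surface.
3. Assembling these constraints gives the stated polynomial.

x*y^2 + x*z^2 - 3*z^3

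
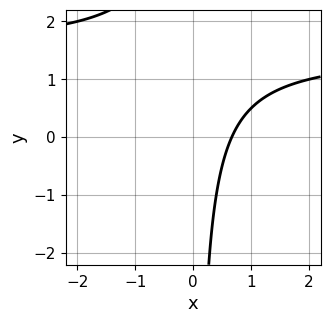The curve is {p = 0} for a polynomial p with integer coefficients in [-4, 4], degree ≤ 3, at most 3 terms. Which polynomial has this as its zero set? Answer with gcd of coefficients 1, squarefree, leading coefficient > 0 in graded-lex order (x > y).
2*x*y - 3*x + 2

1. Degree: a generic line meets the curve in up to 2 points, so deg p = 2.
2. From the axis intercepts and sections: it misses every integer gridline on the y-axis.
3. These observations pin down the coefficients.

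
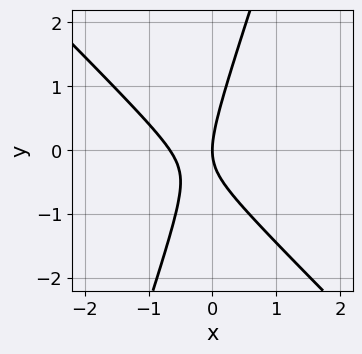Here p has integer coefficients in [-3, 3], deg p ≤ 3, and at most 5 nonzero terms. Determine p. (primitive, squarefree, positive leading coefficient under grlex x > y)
3*x^2 + 2*x*y - y^2 + 2*x

deg p = 2.
Against the integer gridlines: it crosses the x-axis at the gridline x = 0; one y-axis crossing is at y = 0.
These observations pin down the coefficients.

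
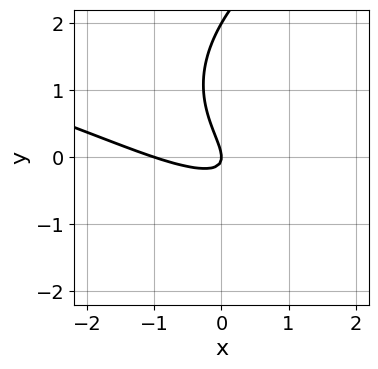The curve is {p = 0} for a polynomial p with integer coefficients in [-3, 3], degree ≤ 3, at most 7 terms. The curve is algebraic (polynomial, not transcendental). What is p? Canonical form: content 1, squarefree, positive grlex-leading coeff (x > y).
First, the degree is 3 — a generic line meets the curve in up to 3 points.
Next, observable constraints: among the integer gridlines, it crosses the y-axis at y ∈ {0, 2}; among the integer gridlines, it crosses the x-axis at x ∈ {-1, 0}.
Finally, matching integer coefficients to the picture gives p.

y^3 - x^2 - 3*x*y - 2*y^2 - x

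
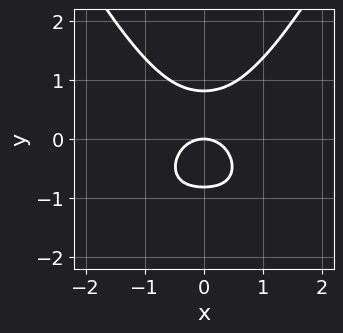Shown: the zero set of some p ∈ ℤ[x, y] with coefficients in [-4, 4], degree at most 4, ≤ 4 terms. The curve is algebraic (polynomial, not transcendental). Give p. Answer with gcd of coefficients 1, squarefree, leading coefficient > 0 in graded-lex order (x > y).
(a) Degree: no degree-3 curve has this shape, so deg p = 4.
(b) Symmetries: mirror symmetry x ↦ −x ⇒ only even powers of x.
(c) Against the integer gridlines: it meets the y-axis at y = 0 (among the integer gridlines); one x-axis crossing is at x = 0.
(d) Together with the visible shape, these determine p as stated.

3*x^4 - 3*y^3 + 2*x^2 + 2*y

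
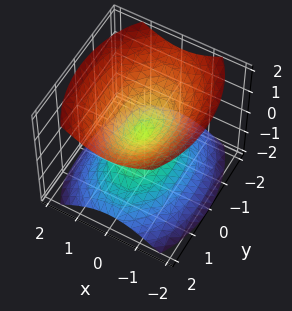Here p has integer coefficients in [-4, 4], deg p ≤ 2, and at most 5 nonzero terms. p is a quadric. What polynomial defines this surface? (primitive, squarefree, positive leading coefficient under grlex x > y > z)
2*x^2 + y^2 - 2*z^2

(a) I count 2 distinct pieces.
(b) The degree is 2 — a double cone through the origin; a quadric.
(c) Symmetries: the y ↦ −y reflection is a symmetry, so y appears only in even powers; the z ↦ −z reflection is a symmetry, so z appears only in even powers; mirror symmetry x ↦ −x ⇒ only even powers of x.
(d) Reading off the gridlines: it meets the z-axis at z = 0 (among the integer gridlines); it crosses the x-axis at the gridline x = 0; it meets the y-axis at y = 0 (among the integer gridlines).
(e) Solving for integer coefficients yields p as stated.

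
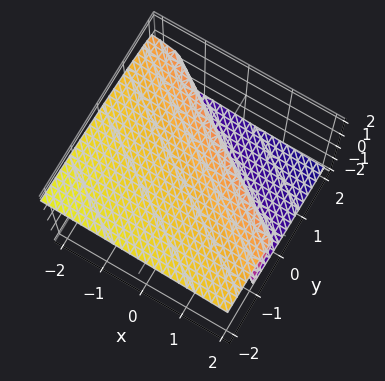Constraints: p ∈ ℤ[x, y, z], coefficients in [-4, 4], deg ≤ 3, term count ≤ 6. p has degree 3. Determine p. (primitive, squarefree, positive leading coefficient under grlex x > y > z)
3*z^3 + 2*x + 3*y - 3*z - 2

First, deg p = 3. A generic line meets the surface in up to 3 points.
Next, reading off the gridlines: one x-axis crossing is at x = 1.
Finally, together with the visible shape, these determine p as stated.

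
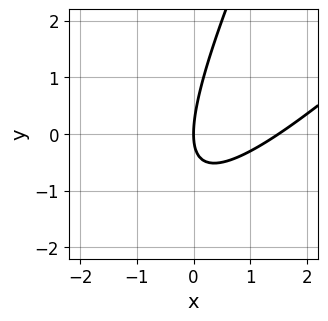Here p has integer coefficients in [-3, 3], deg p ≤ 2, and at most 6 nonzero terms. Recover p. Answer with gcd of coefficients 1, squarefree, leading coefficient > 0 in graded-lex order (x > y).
First, deg p = 2.
Then, checking where it meets the axes: it meets the y-axis at y = 0 (among the integer gridlines); it crosses the x-axis at the gridline x = 0.
Finally, assembling these constraints gives the stated polynomial.

2*x^2 - 3*x*y + y^2 - 3*x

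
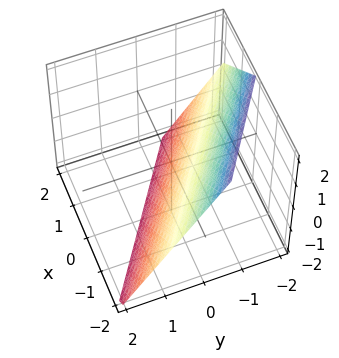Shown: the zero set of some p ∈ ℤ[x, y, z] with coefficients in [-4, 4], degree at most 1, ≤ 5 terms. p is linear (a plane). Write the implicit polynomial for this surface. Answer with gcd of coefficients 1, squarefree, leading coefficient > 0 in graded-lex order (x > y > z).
2*x + 3*y + 2*z + 2

1. Degree: every cross-section is a straight line — this is a plane, so deg p = 1.
2. Against the integer gridlines: it crosses the z-axis at the gridline z = -1; it crosses the x-axis at the gridline x = -1.
3. Together with the visible shape, these determine p as stated.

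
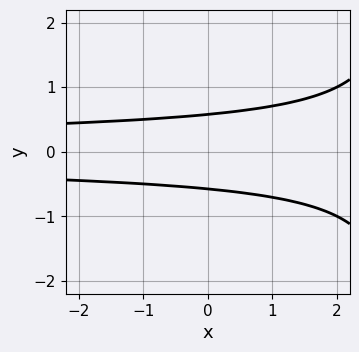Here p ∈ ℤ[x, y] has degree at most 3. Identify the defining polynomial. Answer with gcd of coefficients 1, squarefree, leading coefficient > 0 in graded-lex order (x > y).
(a) deg p = 3. The shape is more complex than any degree-2 curve.
(b) Symmetries: mirror symmetry y ↦ −y ⇒ only even powers of y.
(c) Observable constraints: the curve avoids every integer x-axis point in the box.
(d) Assembling these constraints gives the stated polynomial.

x*y^2 - 3*y^2 + 1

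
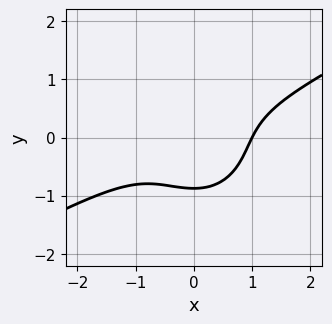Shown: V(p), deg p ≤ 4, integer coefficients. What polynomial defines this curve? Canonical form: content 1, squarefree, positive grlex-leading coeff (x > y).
1. The degree is 3 — a generic line meets the curve in up to 3 points.
2. Observable constraints: it crosses the x-axis at the gridline x = 1.
3. Solving for integer coefficients yields p as stated.

2*x^3 - 3*x^2*y - 3*y^3 - 2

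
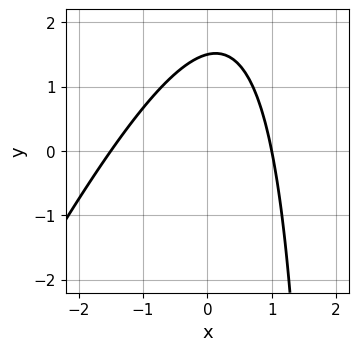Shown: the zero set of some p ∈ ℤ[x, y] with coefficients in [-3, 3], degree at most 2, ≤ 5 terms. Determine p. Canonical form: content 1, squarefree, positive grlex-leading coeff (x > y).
2*x^2 - x*y + x + 2*y - 3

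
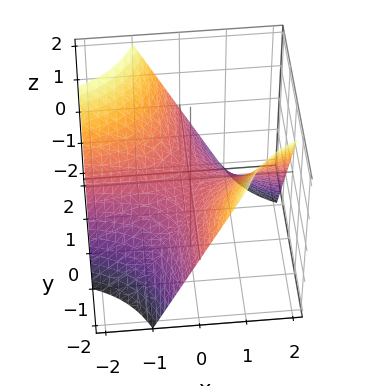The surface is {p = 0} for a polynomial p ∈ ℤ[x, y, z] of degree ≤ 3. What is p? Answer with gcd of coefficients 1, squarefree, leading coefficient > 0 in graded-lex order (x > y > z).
Degree: a hyperbolic paraboloid; a quadric, so deg p = 2.
From the axis intercepts and sections: it meets the z-axis at z = 0 (among the integer gridlines); the visible y-axis segment lies entirely on the surface; every point of the x-axis in the box is on the surface.
Fitting integer coefficients to these (and the overall shape) gives p.

x*y + z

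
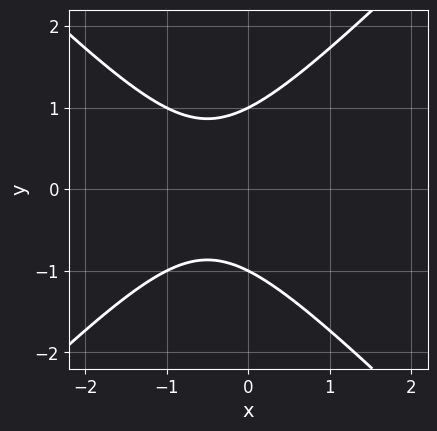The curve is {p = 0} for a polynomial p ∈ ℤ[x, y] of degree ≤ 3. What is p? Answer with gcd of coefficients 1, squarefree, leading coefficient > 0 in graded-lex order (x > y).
x^2 - y^2 + x + 1

Degree: no degree-1 curve has this shape, so deg p = 2.
Symmetries: the y ↦ −y reflection is a symmetry, so y appears only in even powers.
Reading off the gridlines: it misses every integer gridline on the x-axis; the y-axis gridline crossings are at y ∈ {-1, 1}.
These observations pin down the coefficients.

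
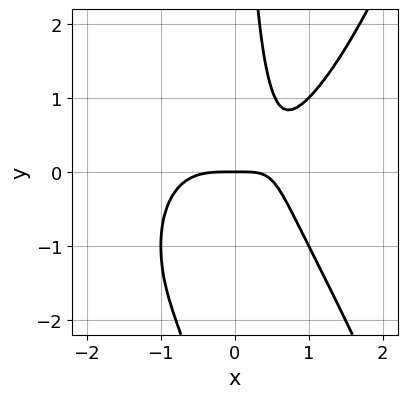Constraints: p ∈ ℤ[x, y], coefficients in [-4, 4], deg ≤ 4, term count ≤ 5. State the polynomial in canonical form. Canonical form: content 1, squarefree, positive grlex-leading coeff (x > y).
Degree: a generic line meets the curve in up to 4 points, so deg p = 4.
Reading off the gridlines: it meets the x-axis at x = 0 (among the integer gridlines); it meets the y-axis at y = 0 (among the integer gridlines).
Matching integer coefficients to the picture gives p.

x^4 - x*y^2 - x*y + y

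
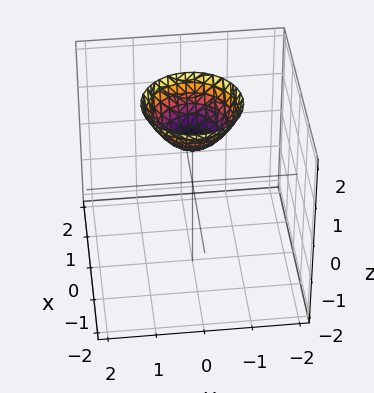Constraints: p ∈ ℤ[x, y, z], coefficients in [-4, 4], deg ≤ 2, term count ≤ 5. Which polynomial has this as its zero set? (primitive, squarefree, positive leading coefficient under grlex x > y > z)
x^2 + y^2 - z + 1

1. The degree is 2 — no degree-1 surface has this shape.
2. Symmetries: every cross-section ⟂ z is a circle, so x, y appear only via x² + y².
3. Reading off the gridlines: no x-intercept at any integer in the box; it misses every integer gridline on the y-axis.
4. These observations pin down the coefficients.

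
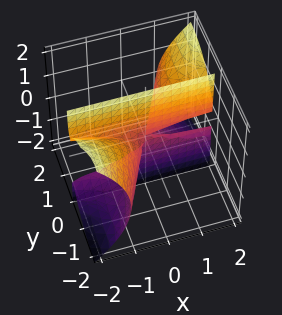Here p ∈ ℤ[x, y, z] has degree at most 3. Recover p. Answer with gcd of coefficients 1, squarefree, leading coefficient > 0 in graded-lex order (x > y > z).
2*x*y^2 - y^3 - y*z^2

1. The degree is 3 — the shape is more complex than any degree-2 surface.
2. Checking where it meets the axes: it crosses the y-axis at the gridline y = 0; the visible z-axis segment lies entirely on the surface.
3. Solving for integer coefficients yields p as stated.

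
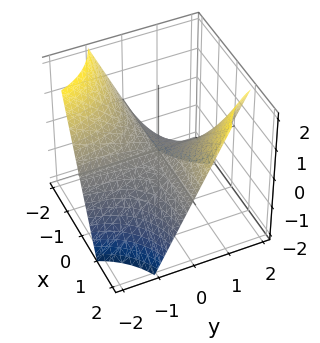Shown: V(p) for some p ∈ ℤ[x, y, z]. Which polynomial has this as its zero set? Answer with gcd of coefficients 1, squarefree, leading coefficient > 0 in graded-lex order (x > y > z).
(a) Degree: a saddle surface; a quadric, so deg p = 2.
(b) Observable constraints: the visible x-axis segment lies entirely on the surface; every point of the y-axis in the box is on the surface; one z-axis crossing is at z = 0.
(c) Solving for integer coefficients yields p as stated.

x*y - z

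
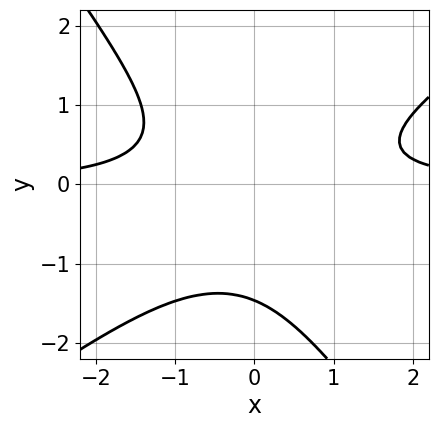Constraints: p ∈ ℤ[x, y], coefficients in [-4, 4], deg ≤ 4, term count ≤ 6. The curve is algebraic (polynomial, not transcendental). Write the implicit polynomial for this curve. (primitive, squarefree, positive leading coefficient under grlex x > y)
First, degree: a generic line meets the curve in up to 3 points, so deg p = 3.
Then, observable constraints: the curve avoids every integer x-axis point in the box.
Finally, matching integer coefficients to the picture gives p.

3*x^2*y - 2*x*y^2 - 3*y^3 - 3*y^2 - 3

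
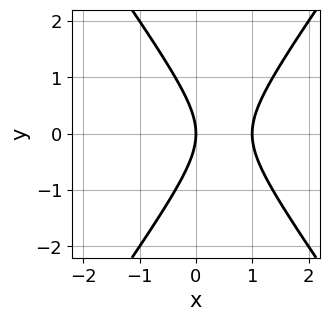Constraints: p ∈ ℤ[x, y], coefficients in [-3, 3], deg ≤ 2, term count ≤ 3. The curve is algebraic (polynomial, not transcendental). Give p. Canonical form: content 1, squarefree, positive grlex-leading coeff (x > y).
2*x^2 - y^2 - 2*x

deg p = 2. The shape is more complex than any degree-1 curve.
Symmetries: the y ↦ −y reflection is a symmetry, so y appears only in even powers.
Against the integer gridlines: the x-axis gridline crossings are at x ∈ {0, 1}; it meets the y-axis at y = 0 (among the integer gridlines).
Solving for integer coefficients yields p as stated.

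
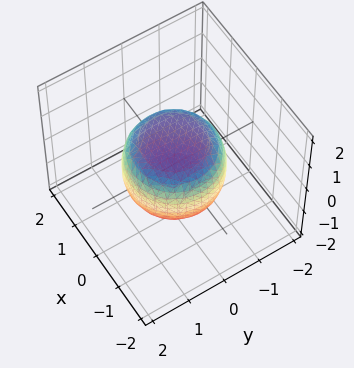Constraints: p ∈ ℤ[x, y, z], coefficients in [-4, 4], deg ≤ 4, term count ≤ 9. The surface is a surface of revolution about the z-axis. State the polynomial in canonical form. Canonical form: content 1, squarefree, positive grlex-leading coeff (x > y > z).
2*x^4 + 4*x^2*y^2 + 2*y^4 - x^2 - y^2 + 3*z^2 - 3

1. The degree is 4 — no degree-3 surface has this shape.
2. Symmetries: rotational symmetry about the z-axis ⇒ p depends on x, y only through x² + y².
3. From the visible intercepts: among the integer gridlines, it crosses the z-axis at z ∈ {-1, 1}; a circular section at z = 1 has radius between 0 and 1.
4. Putting this together gives p.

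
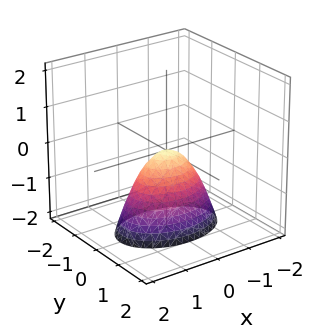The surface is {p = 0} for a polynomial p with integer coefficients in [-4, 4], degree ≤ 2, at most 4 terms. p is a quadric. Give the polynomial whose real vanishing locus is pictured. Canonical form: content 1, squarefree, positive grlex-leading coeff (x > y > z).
x^2 + 2*y^2 + z

1. The degree is 2 — a single bowl opening along one axis; a quadric.
2. Symmetries: the x ↦ −x reflection is a symmetry, so x appears only in even powers; it's symmetric under y → −y, forcing even powers of y.
3. From the axis intercepts and sections: it crosses the y-axis at the gridline y = 0; one x-axis crossing is at x = 0; it meets the z-axis at z = 0 (among the integer gridlines).
4. Matching integer coefficients to the picture gives p.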